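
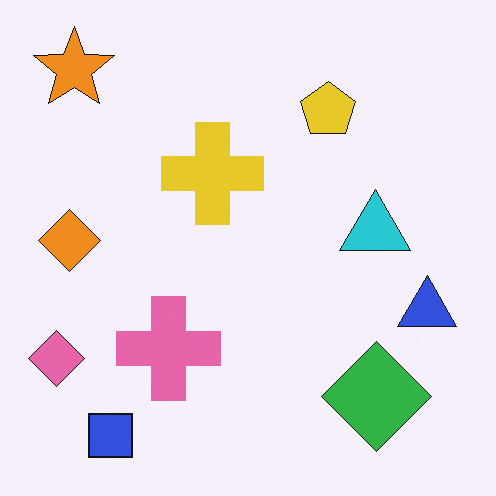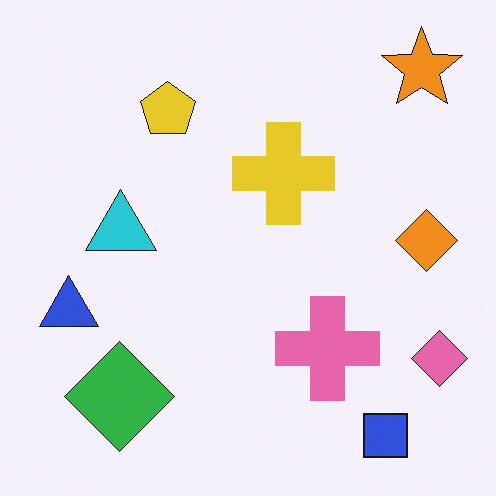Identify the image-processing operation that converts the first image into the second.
The second image is the first flipped horizontally (left ↔ right).

The pink diamond is in the bottom-left of the first image and the bottom-right of the second — shapes on opposite sides of the vertical midline have swapped in a mirror flip.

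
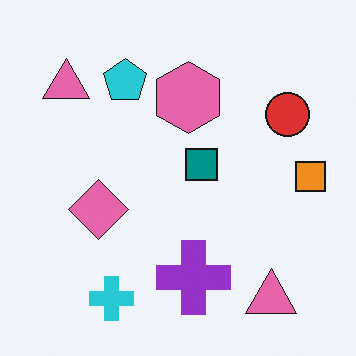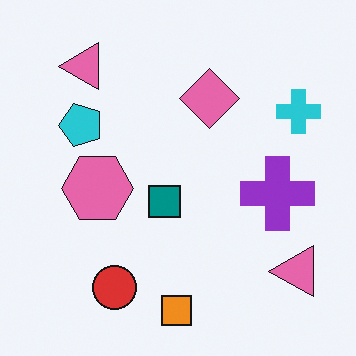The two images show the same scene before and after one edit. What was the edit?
Transposed (reflected across the top-left ↔ bottom-right diagonal).

Shapes have swapped their row and column positions — what was in the top-right is now in the bottom-left — a diagonal reflection.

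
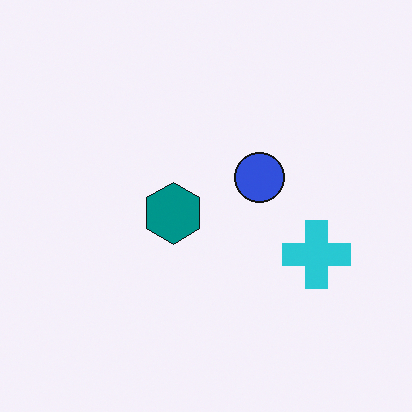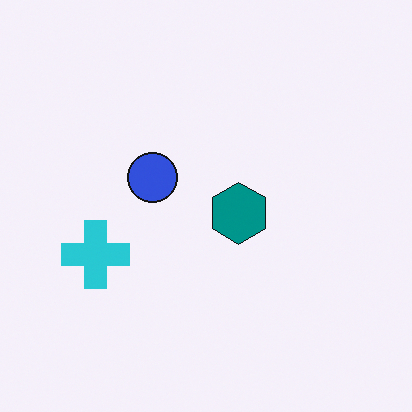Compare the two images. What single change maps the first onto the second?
The second image is the first flipped horizontally (left ↔ right).

The cyan cross is in the right of the first image and the left of the second — shapes on opposite sides of the vertical midline have swapped in a mirror flip.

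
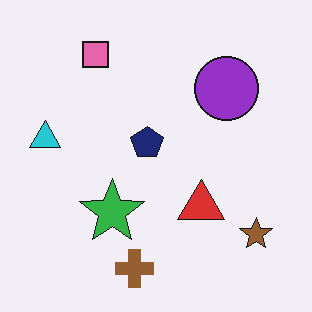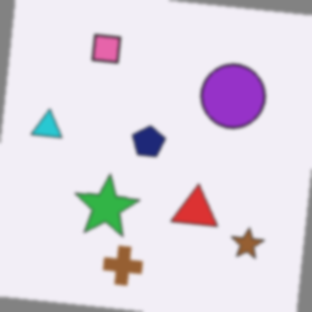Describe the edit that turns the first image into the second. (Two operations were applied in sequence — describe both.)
It was rotated clockwise by a few degrees, then slightly softened.

Every shape is tilted by the same angle and the image corners show triangular fill wedges — a whole-image rotation by a non-right angle. Shape edges and outlines are uniformly softened across the whole image.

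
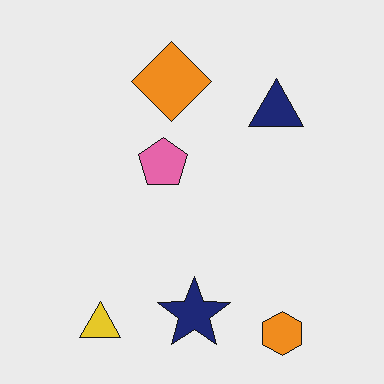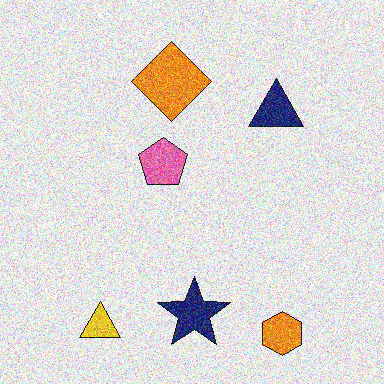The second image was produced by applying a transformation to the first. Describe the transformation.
The image was degraded with strong gaussian noise.

Random speckle covers the whole image, including the flat background.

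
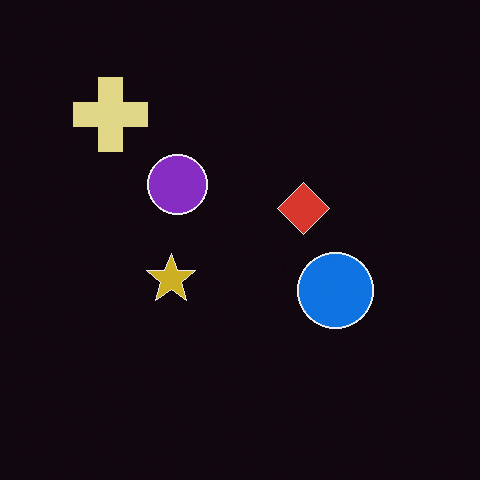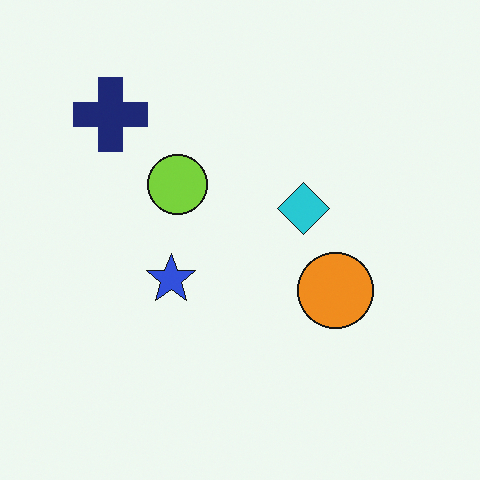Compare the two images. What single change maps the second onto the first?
It was color-inverted (negative).

The light background has become dark and every shape's color is its complement — a photographic negative.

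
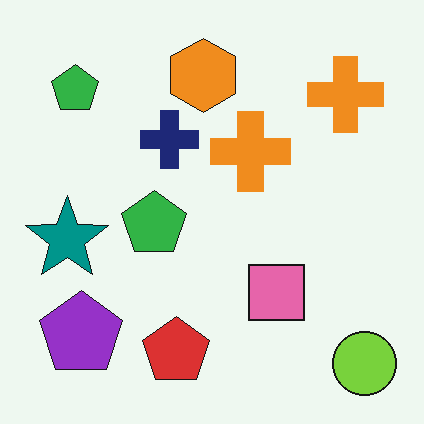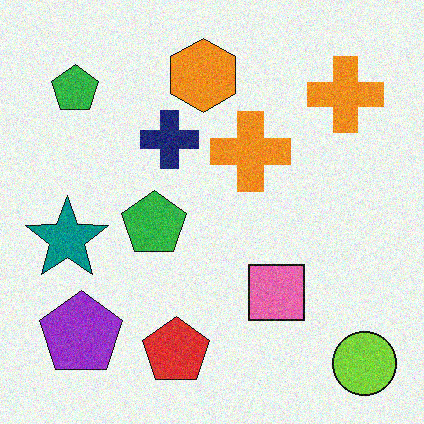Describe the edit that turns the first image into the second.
The second image is the first degraded with moderate additive noise.

Random speckle covers the whole image, including the flat background.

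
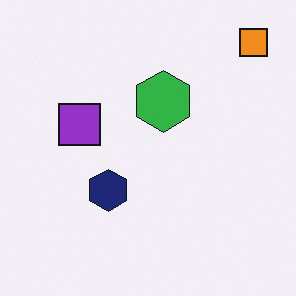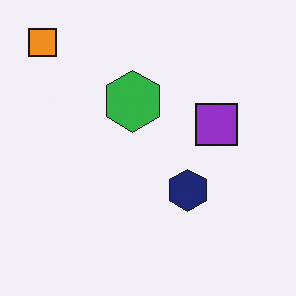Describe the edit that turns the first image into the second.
The second image is the first flipped horizontally (left ↔ right).

The orange square is in the top-right of the first image and the top-left of the second — shapes on opposite sides of the vertical midline have swapped in a mirror flip.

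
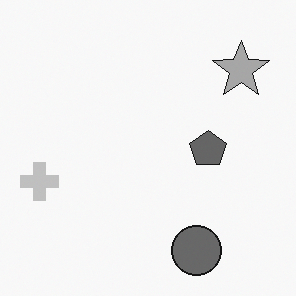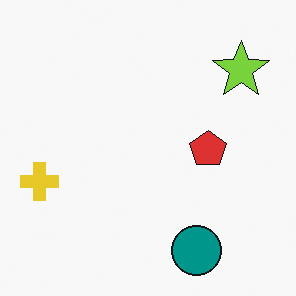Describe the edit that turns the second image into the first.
It was converted to grayscale.

All color is removed — every shape is now a shade of grey.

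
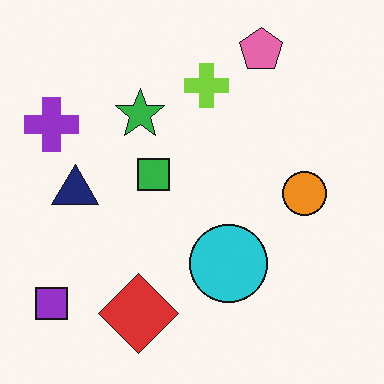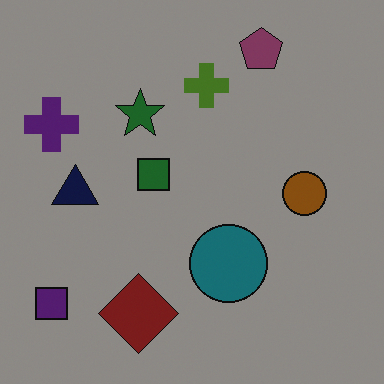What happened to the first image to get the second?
The second image is the first noticeably darkened.

Every pixel — background and shapes alike — is uniformly darkened.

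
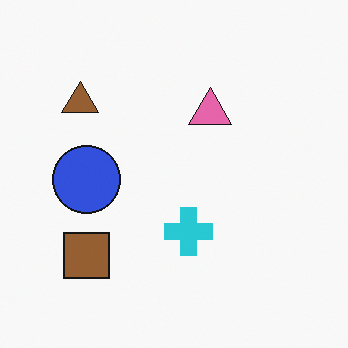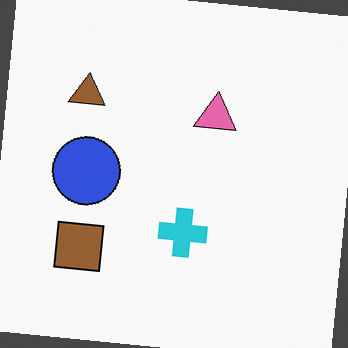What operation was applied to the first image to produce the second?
The transformation is: rotated clockwise by a slight angle.

Every shape is tilted by the same angle and the image corners show triangular fill wedges — a whole-image rotation by a non-right angle.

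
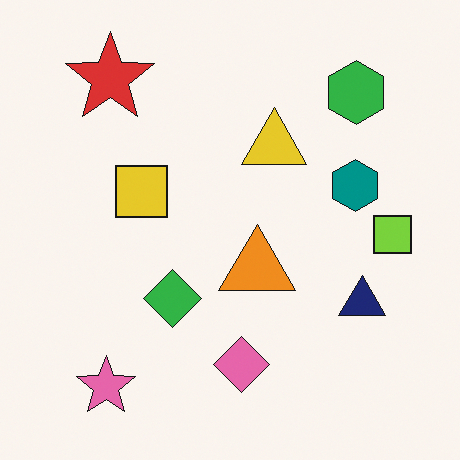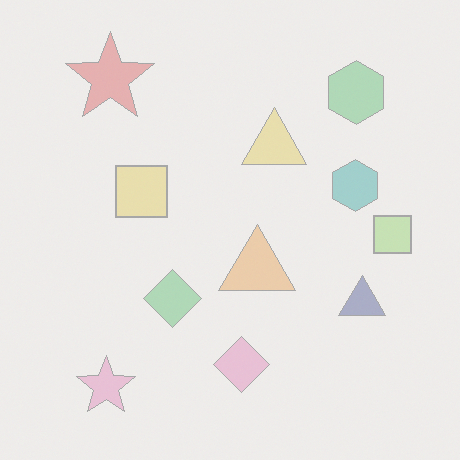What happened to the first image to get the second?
It was washed out (contrast reduced).

Tones are pushed toward mid-grey across the whole image — a global contrast change.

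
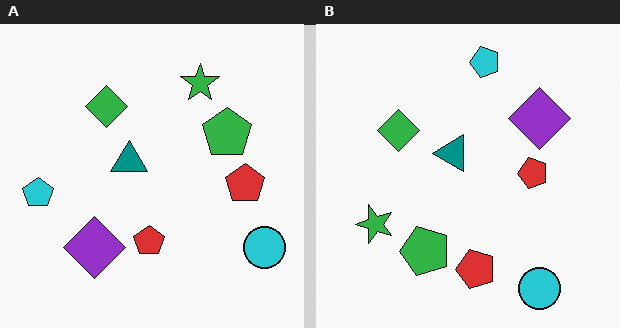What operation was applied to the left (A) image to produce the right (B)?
The transformation is: transposed (reflected across the top-left ↔ bottom-right diagonal).

Shapes have swapped their row and column positions — what was in the top-right is now in the bottom-left — a diagonal reflection.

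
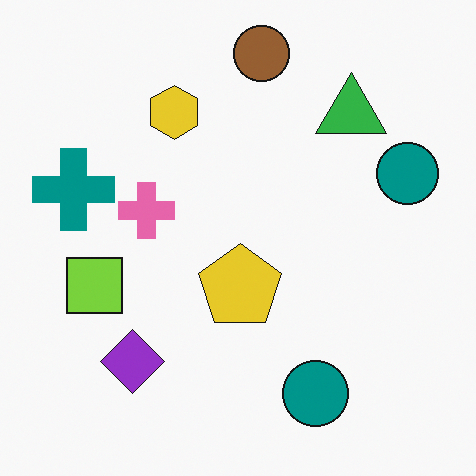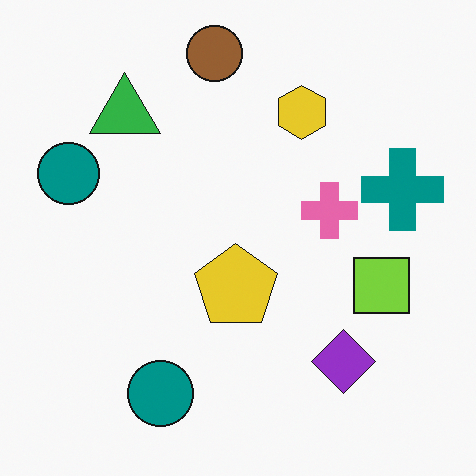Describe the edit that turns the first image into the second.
This is the original image flipped horizontally (left ↔ right).

The teal cross is in the left of the first image and the right of the second — shapes on opposite sides of the vertical midline have swapped in a mirror flip.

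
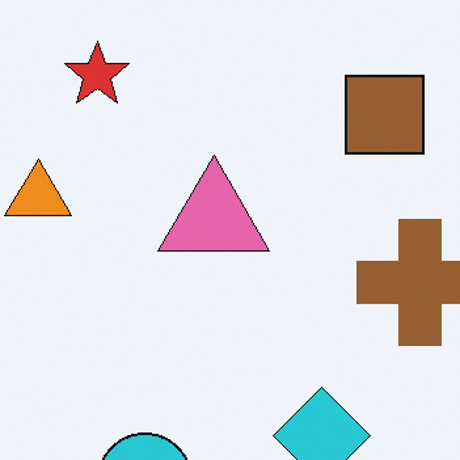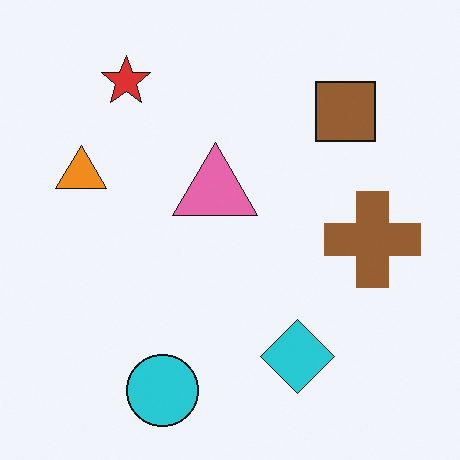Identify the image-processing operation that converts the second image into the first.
This is the original image cropped to a modestly smaller region and rescaled.

The visible shapes are larger and the field of view is narrower; shapes near the original edges may be partly or wholly outside the frame — a crop-and-rescale.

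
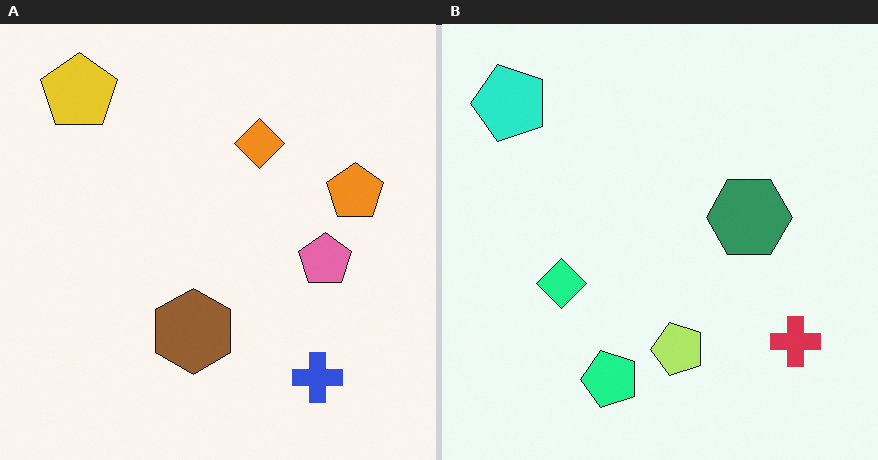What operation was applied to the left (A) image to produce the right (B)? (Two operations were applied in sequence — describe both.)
This is the original image hue-shifted through roughly a third of the color wheel, then transposed (reflected across the top-left ↔ bottom-right diagonal).

Every shape's color has rotated by the same amount around the hue wheel — a uniform hue shift. Shapes have swapped their row and column positions — what was in the top-right is now in the bottom-left — a diagonal reflection.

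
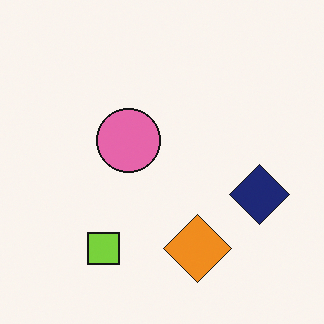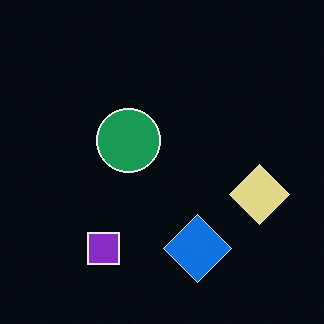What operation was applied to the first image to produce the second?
The second image is the first color-inverted (negative).

The light background has become dark and every shape's color is its complement — a photographic negative.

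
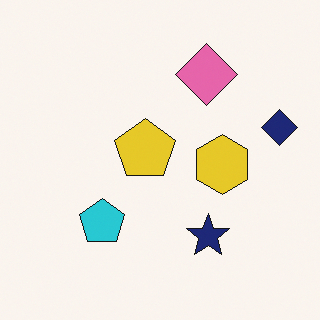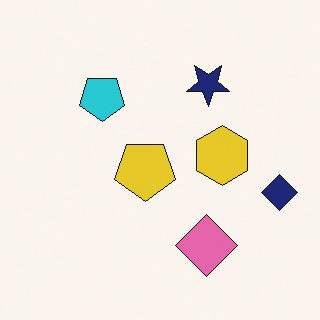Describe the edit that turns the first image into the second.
This is the original image flipped vertically (top ↔ bottom).

The pink diamond is in the top of the first image and the bottom of the second — shapes on opposite sides of the horizontal midline have swapped in a mirror flip.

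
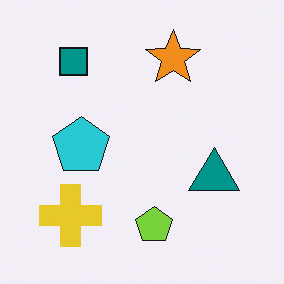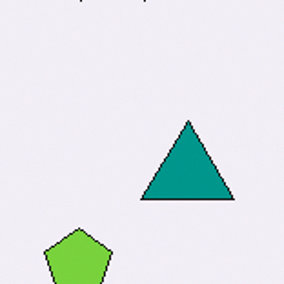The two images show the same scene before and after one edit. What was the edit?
The image was cropped tightly and scaled back up.

The visible shapes are larger and the field of view is narrower; shapes near the original edges may be partly or wholly outside the frame — a crop-and-rescale.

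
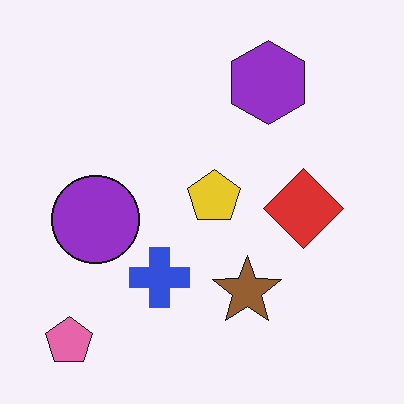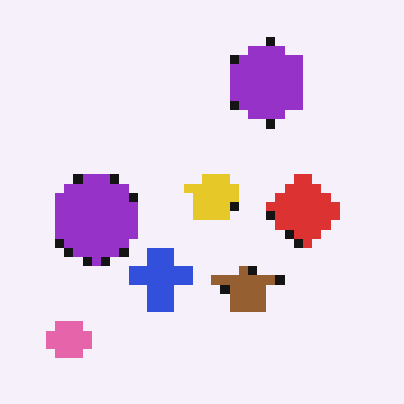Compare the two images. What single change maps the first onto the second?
This is the original image coarsely pixelated.

Shapes are reduced to large square blocks; fine edges and outlines are lost — a downscale-then-upscale (mosaic) effect.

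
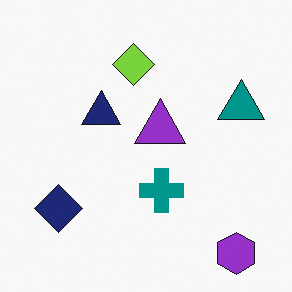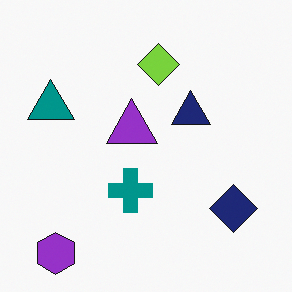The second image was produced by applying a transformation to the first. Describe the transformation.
Flipped horizontally (left ↔ right).

The teal triangle is in the right of the first image and the left of the second — shapes on opposite sides of the vertical midline have swapped in a mirror flip.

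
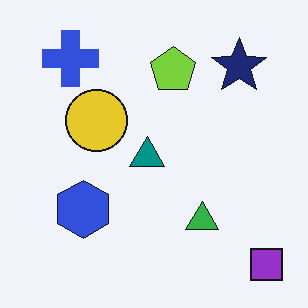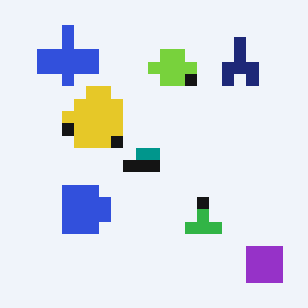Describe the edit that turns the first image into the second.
Coarsely pixelated.

Shapes are reduced to large square blocks; fine edges and outlines are lost — a downscale-then-upscale (mosaic) effect.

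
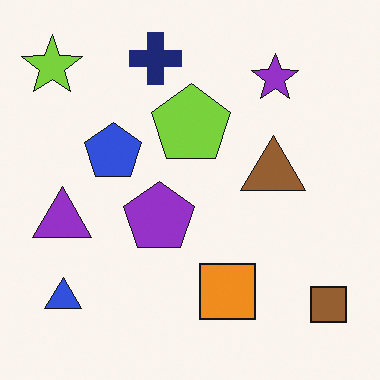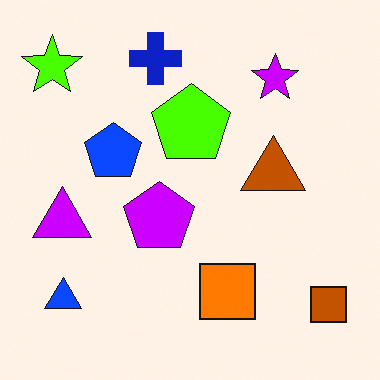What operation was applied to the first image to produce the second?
The transformation is: made much more vivid (saturation change).

All colors are more vivid — a global saturation change.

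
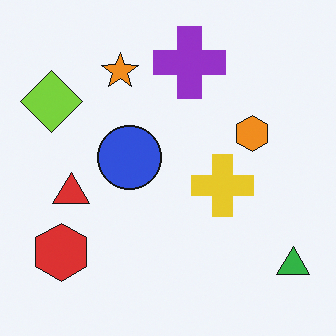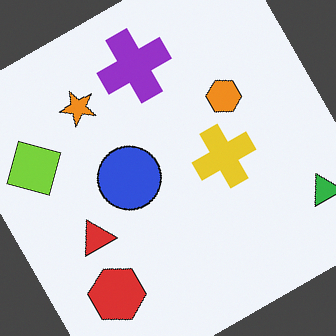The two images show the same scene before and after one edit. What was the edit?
This is the original image rotated counter-clockwise by a clearly visible amount.

Every shape is tilted by the same angle and the image corners show triangular fill wedges — a whole-image rotation by a non-right angle.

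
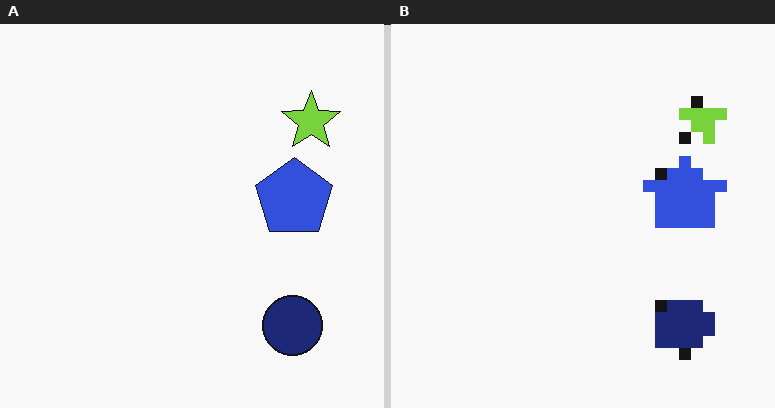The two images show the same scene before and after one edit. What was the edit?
It was heavily pixelated into large blocks.

Shapes are reduced to large square blocks; fine edges and outlines are lost — a downscale-then-upscale (mosaic) effect.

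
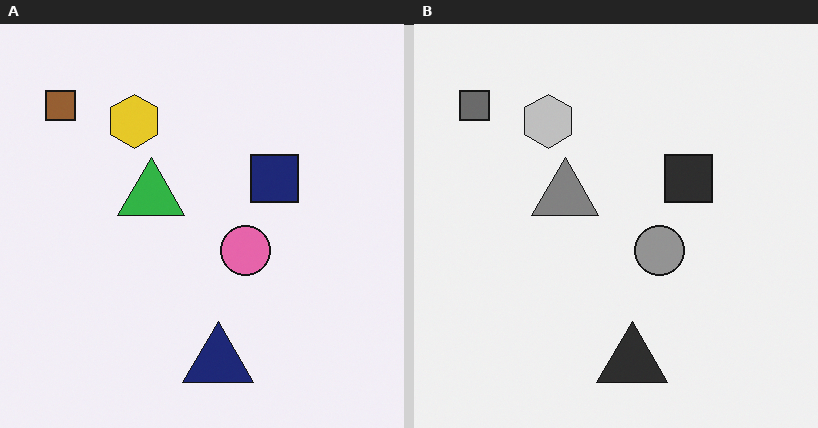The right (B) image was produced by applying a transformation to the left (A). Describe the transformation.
This is the original image converted to grayscale.

All color is removed — every shape is now a shade of grey.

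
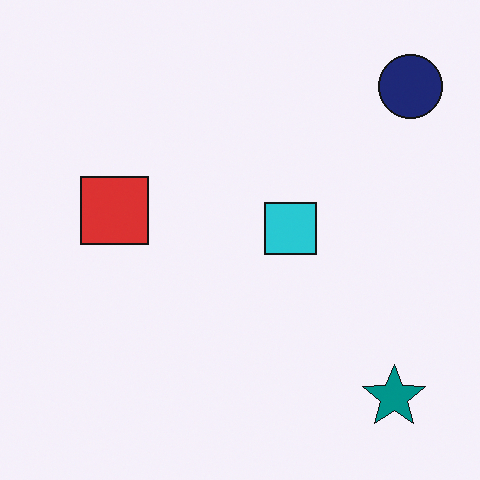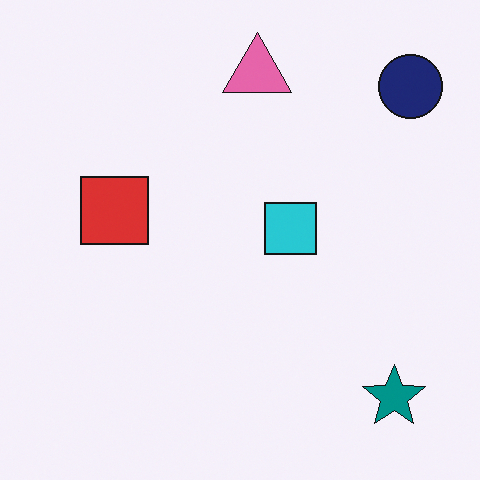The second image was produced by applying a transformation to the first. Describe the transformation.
It was overlaid with an additional pink triangle.

A pink triangle appears in the second image that is absent from the first.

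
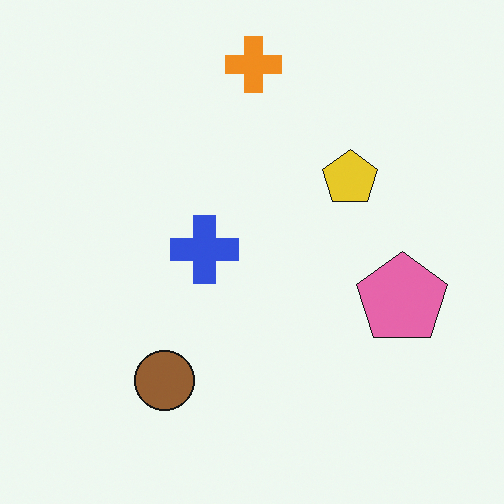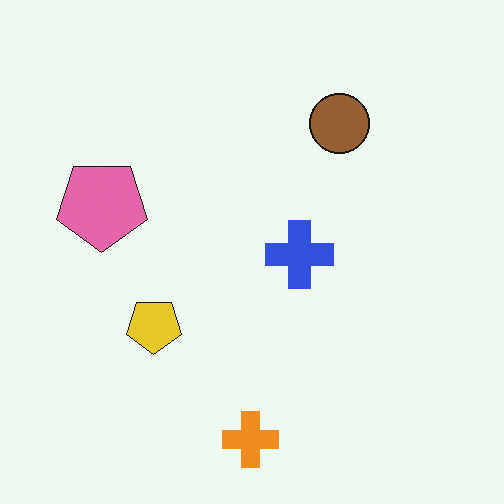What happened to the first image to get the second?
Rotated 180°.

The orange cross sits in the top of the first image and the bottom of the second — consistent with a whole-image 180° rotation.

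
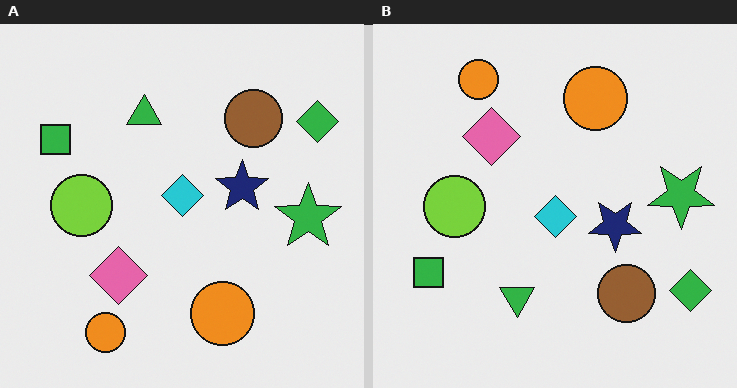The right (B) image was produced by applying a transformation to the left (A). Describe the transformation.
This is the original image flipped vertically (top ↔ bottom).

The green triangle is in the top of the left (A) image and the bottom of the right (B) — shapes on opposite sides of the horizontal midline have swapped in a mirror flip.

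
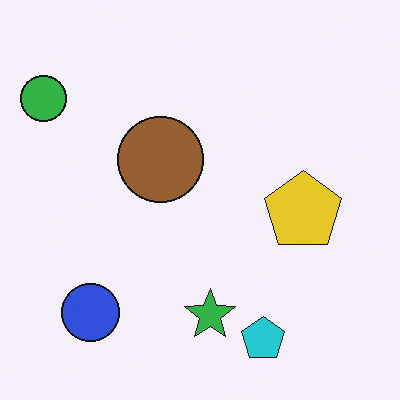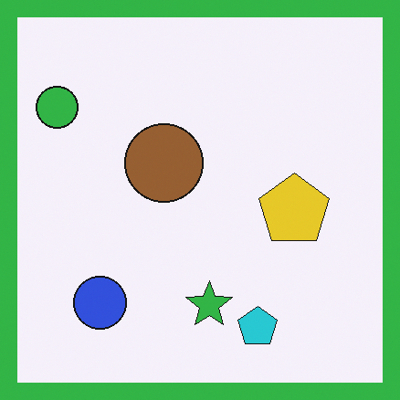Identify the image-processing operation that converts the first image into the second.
Framed with a green border.

A solid green frame runs around the edge of the second image, with the content slightly shrunk inside it.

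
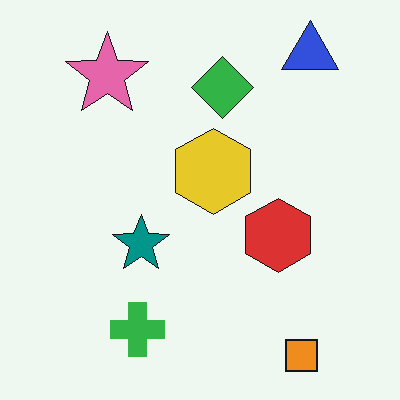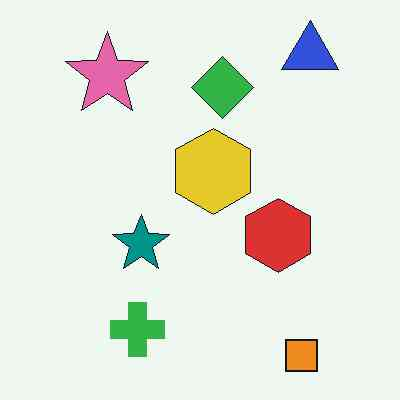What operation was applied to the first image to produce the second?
Given moderate JPEG compression.

Blocky 8×8 compression artifacts appear around shape edges and the flat background shows ringing — characteristic JPEG degradation.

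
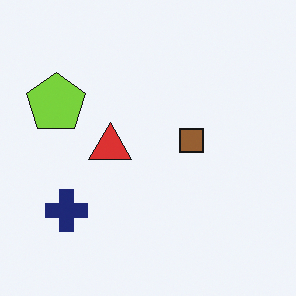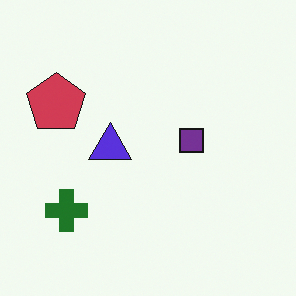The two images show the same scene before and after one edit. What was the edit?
This is the original image hue-shifted through roughly half the color wheel.

Every shape's color has rotated by the same amount around the hue wheel — a uniform hue shift.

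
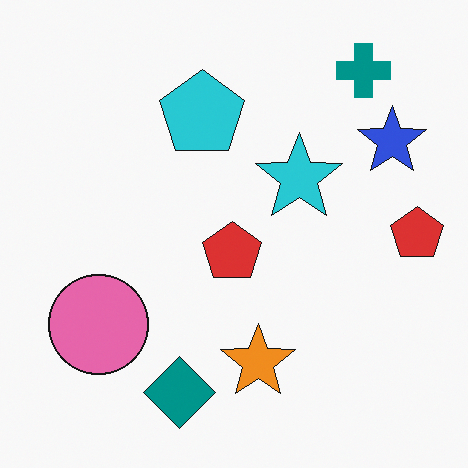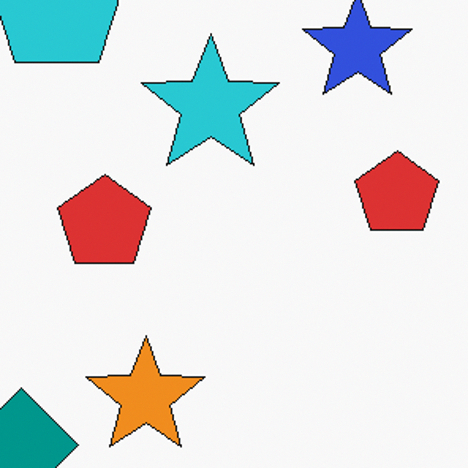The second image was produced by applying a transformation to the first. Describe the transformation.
The image was cropped slightly and scaled back up.

The visible shapes are larger and the field of view is narrower; shapes near the original edges may be partly or wholly outside the frame — a crop-and-rescale.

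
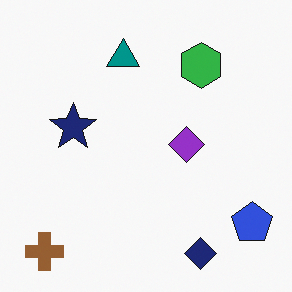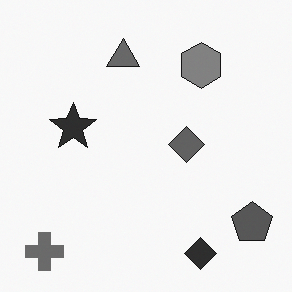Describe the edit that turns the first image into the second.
Converted to grayscale.

All color is removed — every shape is now a shade of grey.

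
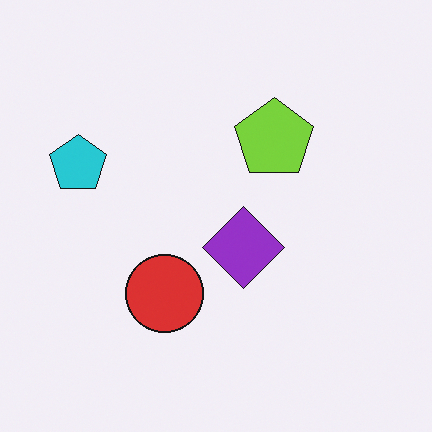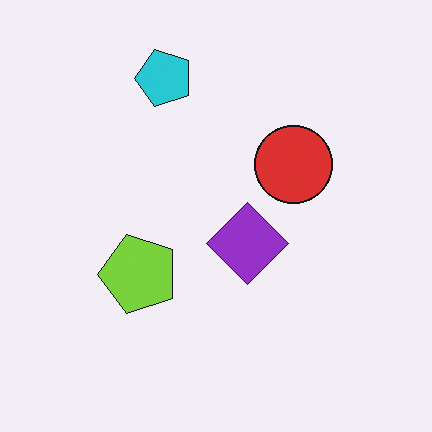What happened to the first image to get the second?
Transposed (reflected across the top-left ↔ bottom-right diagonal).

Shapes have swapped their row and column positions — what was in the top-right is now in the bottom-left — a diagonal reflection.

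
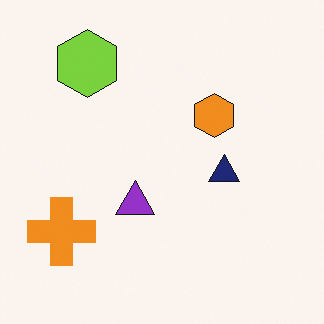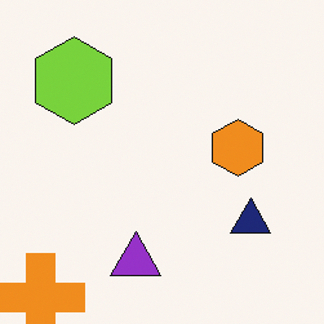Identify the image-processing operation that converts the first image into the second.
The transformation is: cropped to a modestly smaller region and rescaled.

The visible shapes are larger and the field of view is narrower; shapes near the original edges may be partly or wholly outside the frame — a crop-and-rescale.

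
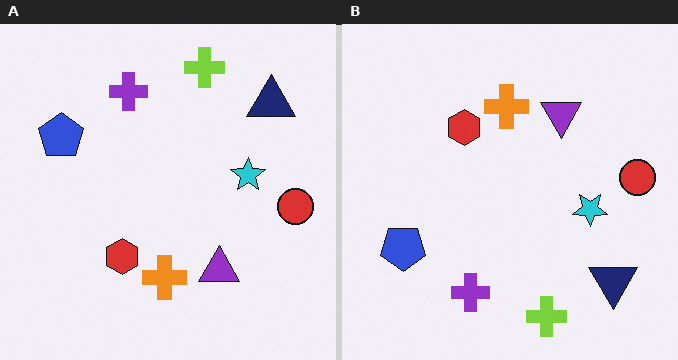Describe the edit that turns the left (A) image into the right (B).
This is the original image flipped vertically (top ↔ bottom).

The lime cross is in the top of the left (A) image and the bottom of the right (B) — shapes on opposite sides of the horizontal midline have swapped in a mirror flip.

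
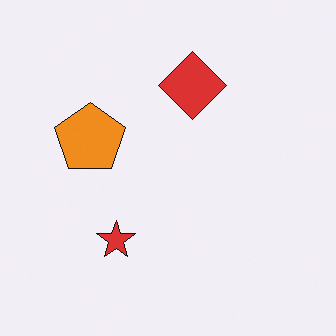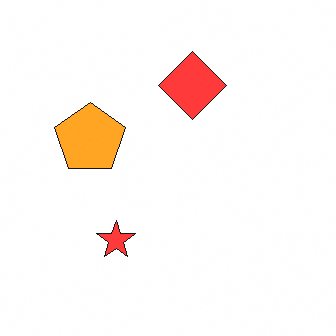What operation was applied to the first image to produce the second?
This is the original image slightly brightened.

Every pixel — background and shapes alike — is uniformly brightened.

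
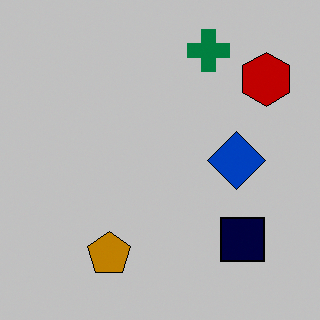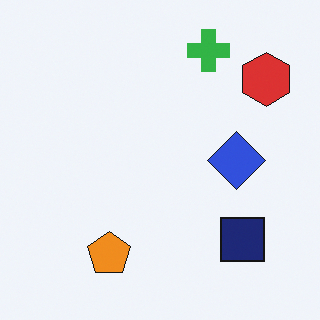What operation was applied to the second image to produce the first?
The image was aggressively posterized.

Each flat color has snapped to a coarser quantized level — most visibly, the near-white background has dropped to a flat grey.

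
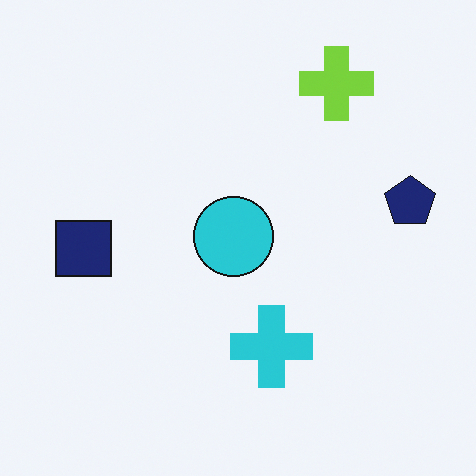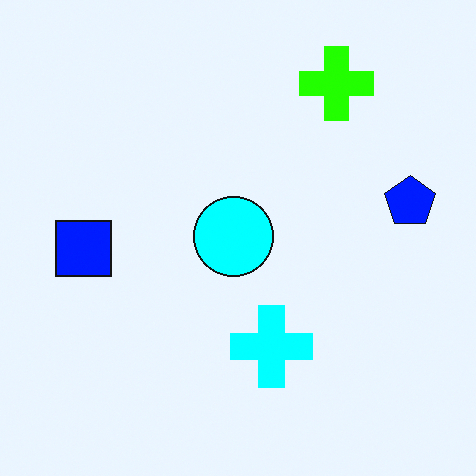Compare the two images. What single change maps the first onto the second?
The image was made much more vivid (saturation change).

All colors are more vivid — a global saturation change.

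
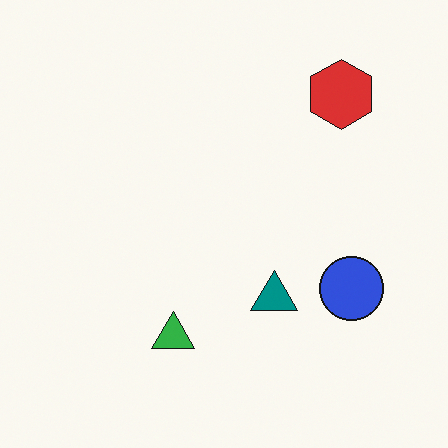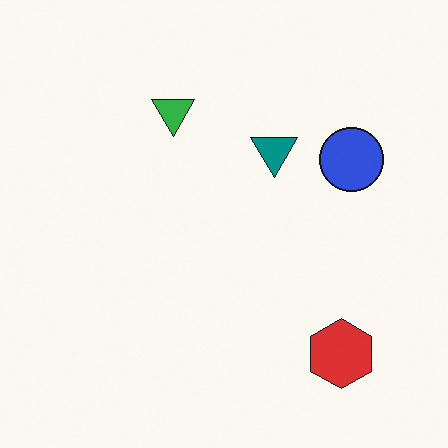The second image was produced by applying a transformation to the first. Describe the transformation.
The transformation is: flipped vertically (top ↔ bottom).

The red hexagon is in the top-right of the first image and the bottom-right of the second — shapes on opposite sides of the horizontal midline have swapped in a mirror flip.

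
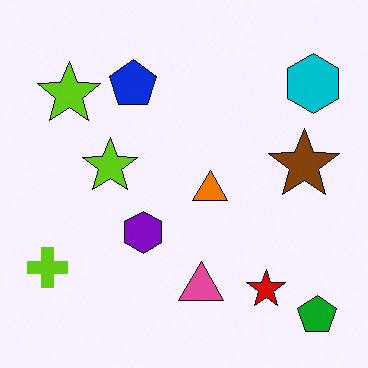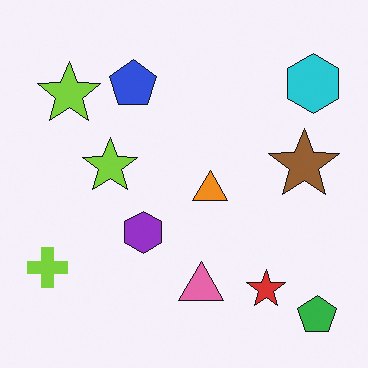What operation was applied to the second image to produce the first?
Given slightly increased contrast.

Tones are pushed away from mid-grey across the whole image — a global contrast change.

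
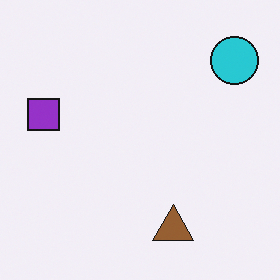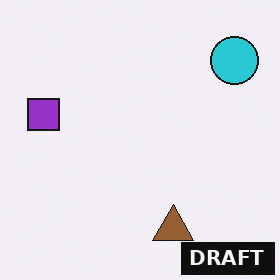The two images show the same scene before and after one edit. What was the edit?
This is the original image watermarked with the text "DRAFT" in the lower-right corner.

A dark label reading "DRAFT" appears in the lower-right corner.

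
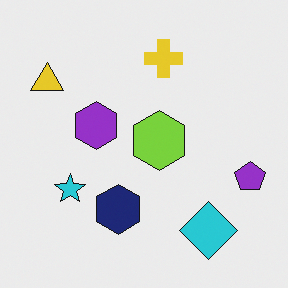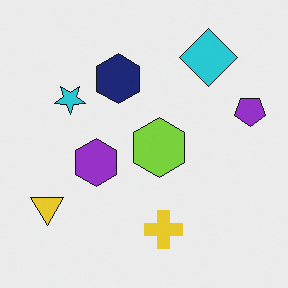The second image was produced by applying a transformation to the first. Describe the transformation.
This is the original image flipped vertically (top ↔ bottom).

The yellow cross is in the top of the first image and the bottom of the second — shapes on opposite sides of the horizontal midline have swapped in a mirror flip.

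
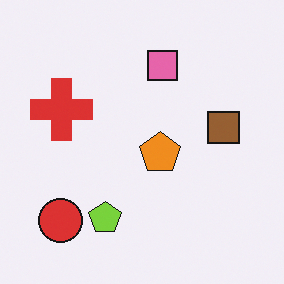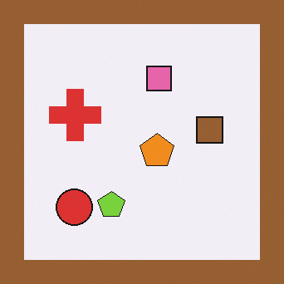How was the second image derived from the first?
This is the original image framed with a brown border.

A solid brown frame runs around the edge of the second image, with the content slightly shrunk inside it.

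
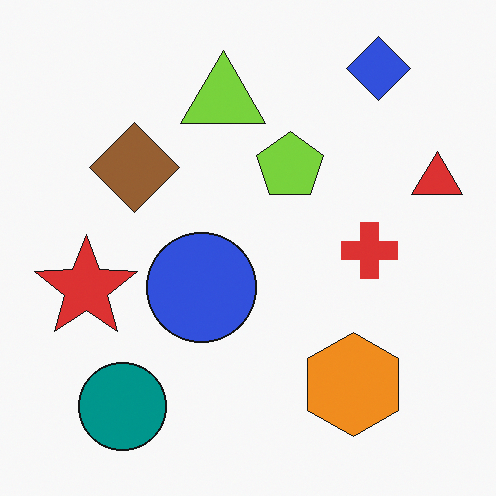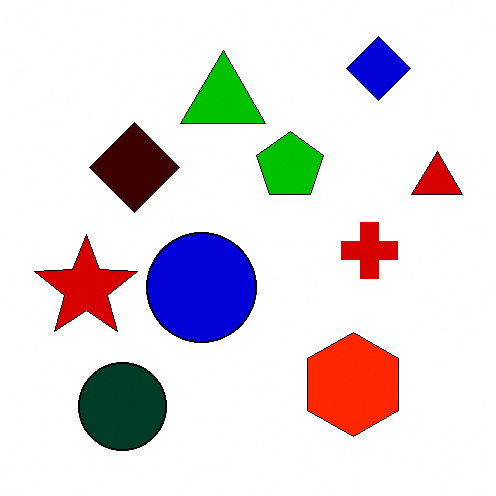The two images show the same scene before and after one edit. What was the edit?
It was boosted in contrast.

Tones are pushed away from mid-grey across the whole image — a global contrast change.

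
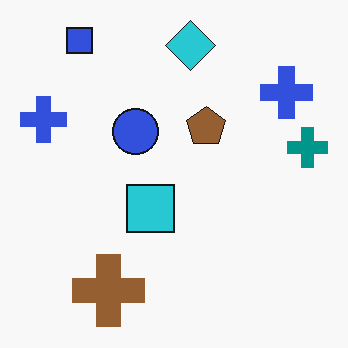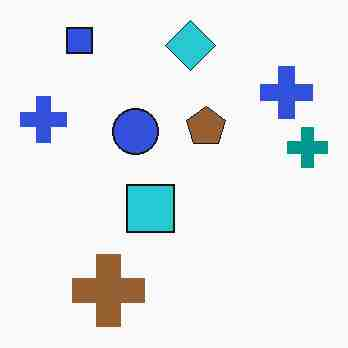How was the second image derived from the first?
Degraded with heavy JPEG compression.

Blocky 8×8 compression artifacts appear around shape edges and the flat background shows ringing — characteristic JPEG degradation.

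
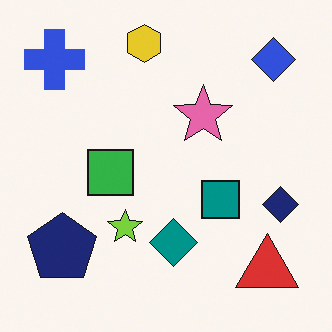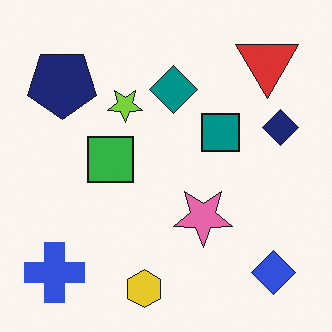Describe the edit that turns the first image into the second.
It was flipped vertically (top ↔ bottom).

The yellow hexagon is in the top of the first image and the bottom of the second — shapes on opposite sides of the horizontal midline have swapped in a mirror flip.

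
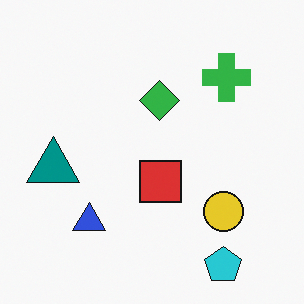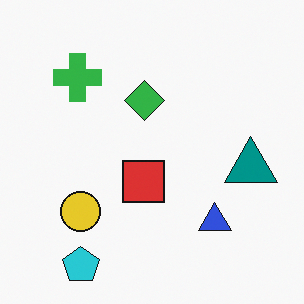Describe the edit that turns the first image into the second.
The image was flipped horizontally (left ↔ right).

The teal triangle is in the left of the first image and the right of the second — shapes on opposite sides of the vertical midline have swapped in a mirror flip.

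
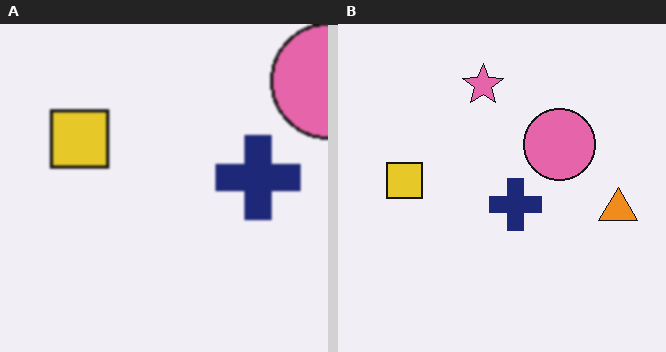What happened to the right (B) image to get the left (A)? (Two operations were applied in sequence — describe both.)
The transformation is: cropped to a modestly smaller region and rescaled, then given a subtle gaussian blur.

The visible shapes are larger and the field of view is narrower; shapes near the original edges may be partly or wholly outside the frame — a crop-and-rescale. Shape edges and outlines are uniformly softened across the whole image.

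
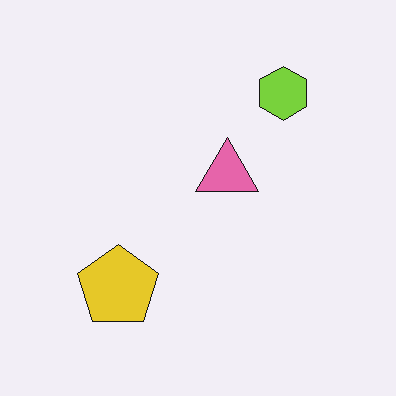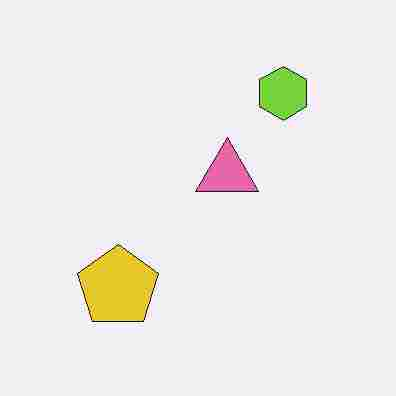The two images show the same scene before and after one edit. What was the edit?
Heavily JPEG-compressed with obvious blocking artifacts.

Blocky 8×8 compression artifacts appear around shape edges and the flat background shows ringing — characteristic JPEG degradation.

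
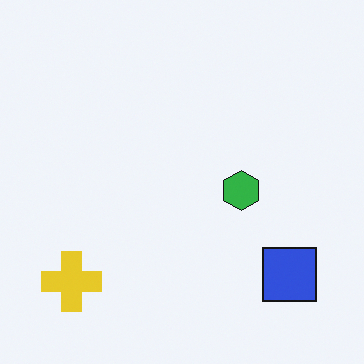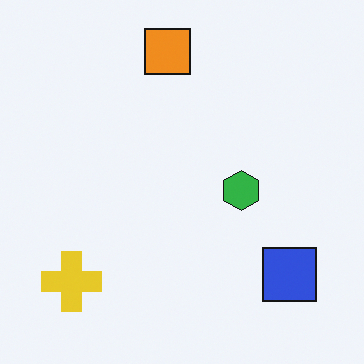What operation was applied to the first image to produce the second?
Overlaid with an additional orange square.

An orange square appears in the second image that is absent from the first.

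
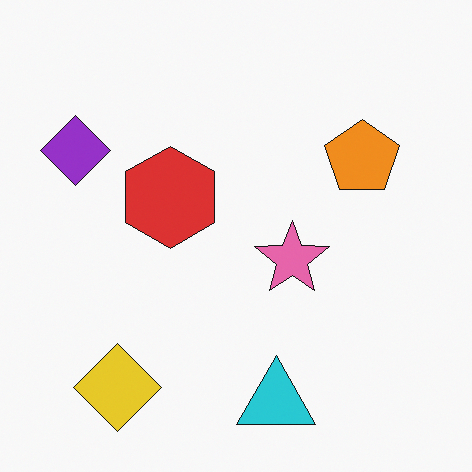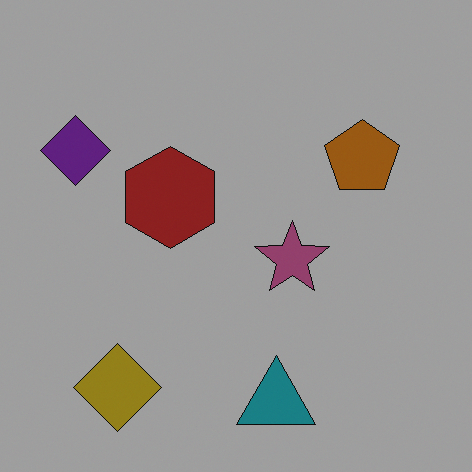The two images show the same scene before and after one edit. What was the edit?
Darkened a lot.

Every pixel — background and shapes alike — is uniformly darkened.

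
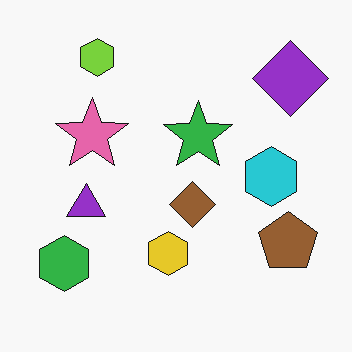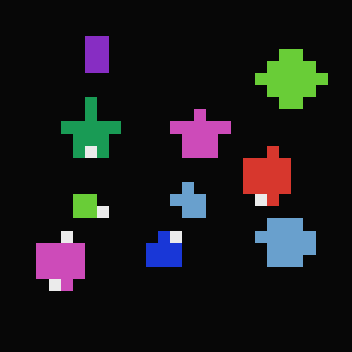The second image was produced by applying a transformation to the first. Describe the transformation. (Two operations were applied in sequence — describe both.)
Heavily pixelated into large blocks, then color-inverted (negative).

Shapes are reduced to large square blocks; fine edges and outlines are lost — a downscale-then-upscale (mosaic) effect. The light background has become dark and every shape's color is its complement — a photographic negative.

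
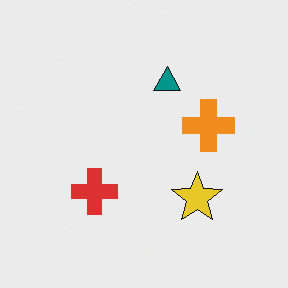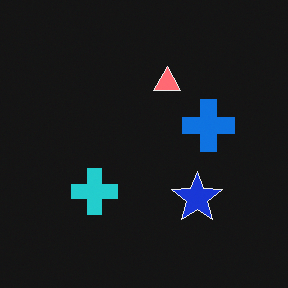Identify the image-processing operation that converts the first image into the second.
It was color-inverted (negative).

The light background has become dark and every shape's color is its complement — a photographic negative.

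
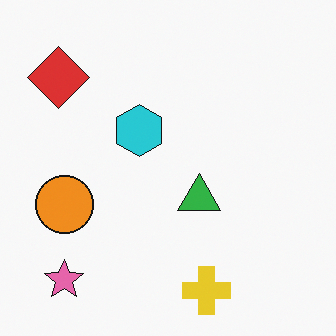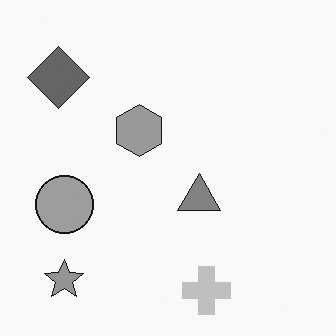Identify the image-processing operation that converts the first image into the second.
The transformation is: converted to grayscale.

All color is removed — every shape is now a shade of grey.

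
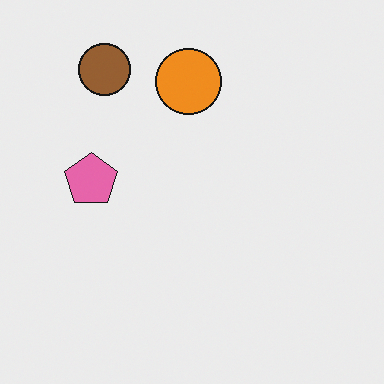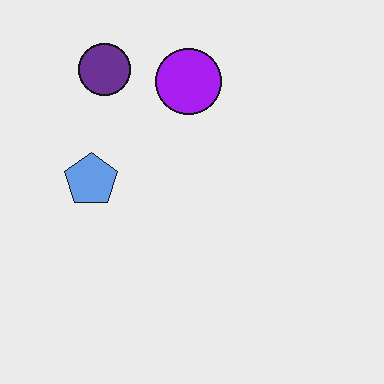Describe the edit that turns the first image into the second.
Hue-shifted through roughly half the color wheel.

Every shape's color has rotated by the same amount around the hue wheel — a uniform hue shift.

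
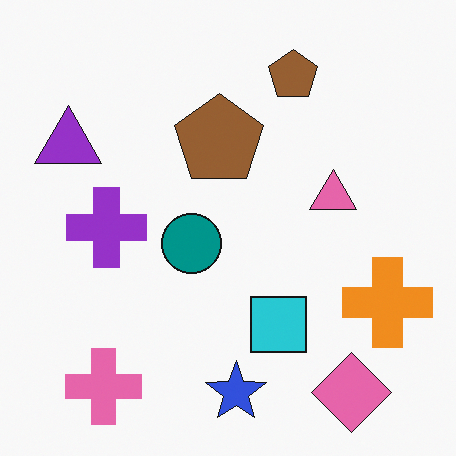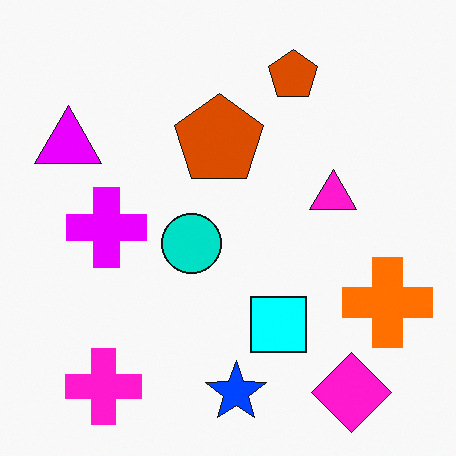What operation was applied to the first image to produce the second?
It was heavily oversaturated.

All colors are more vivid — a global saturation change.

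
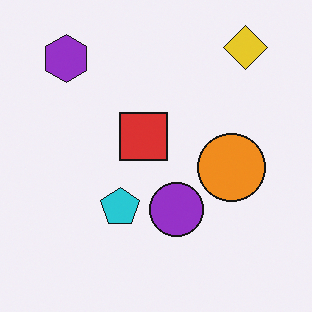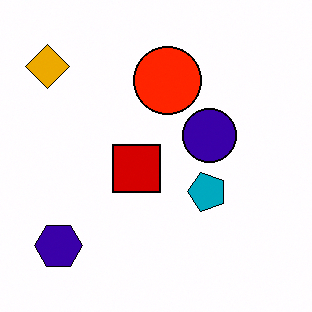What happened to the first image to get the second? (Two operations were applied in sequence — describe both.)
The second image is the first rotated 90° counter-clockwise, then boosted in contrast.

The yellow diamond sits in the top-right of the first image and the top-left of the second — consistent with a whole-image 90° counter-clockwise rotation. Tones are pushed away from mid-grey across the whole image — a global contrast change.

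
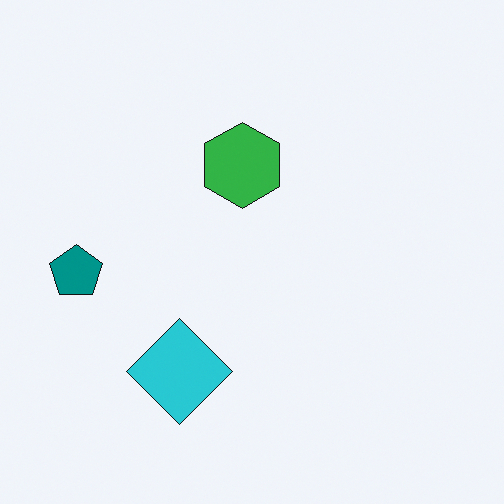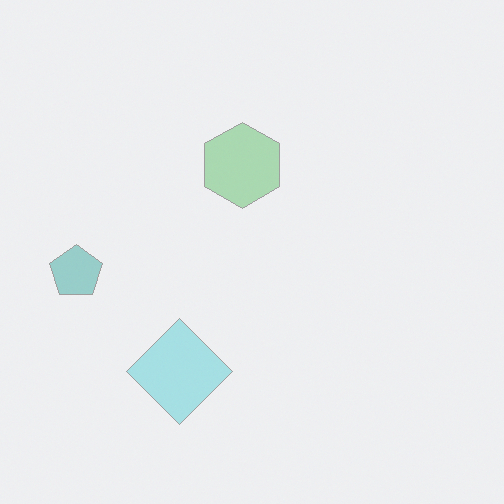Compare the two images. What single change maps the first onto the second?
It was washed out (contrast reduced).

Tones are pushed toward mid-grey across the whole image — a global contrast change.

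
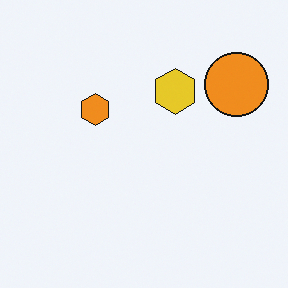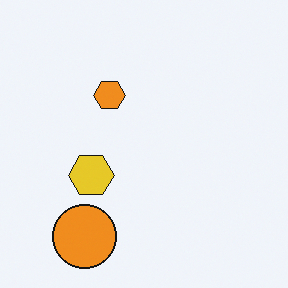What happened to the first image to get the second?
The image was transposed (reflected across the top-left ↔ bottom-right diagonal).

Shapes have swapped their row and column positions — what was in the top-right is now in the bottom-left — a diagonal reflection.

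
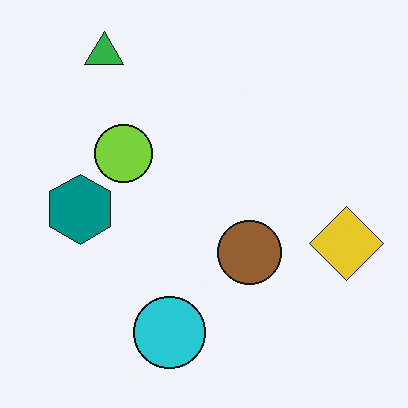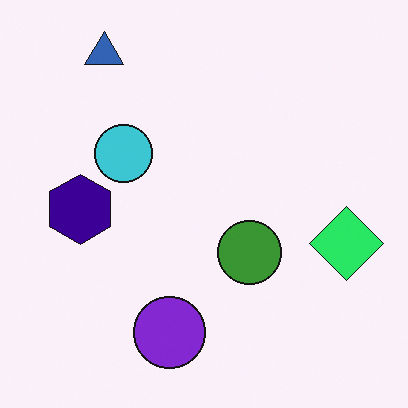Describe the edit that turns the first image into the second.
Hue-shifted noticeably.

Every shape's color has rotated by the same amount around the hue wheel — a uniform hue shift.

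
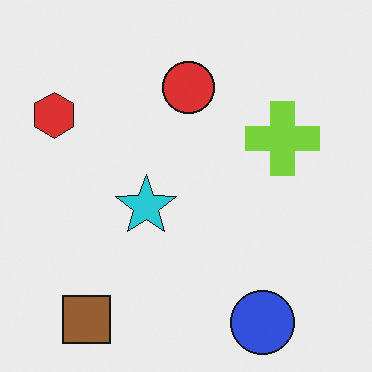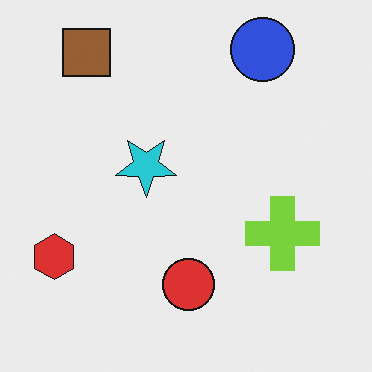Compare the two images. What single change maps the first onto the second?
The transformation is: flipped vertically (top ↔ bottom).

The blue circle is in the bottom-right of the first image and the top-right of the second — shapes on opposite sides of the horizontal midline have swapped in a mirror flip.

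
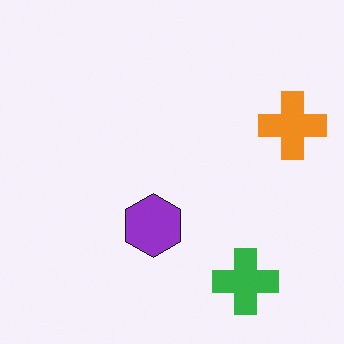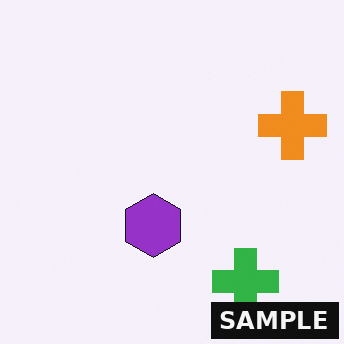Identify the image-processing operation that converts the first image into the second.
It was watermarked with the text "SAMPLE" in the lower-right corner.

A dark label reading "SAMPLE" appears in the lower-right corner.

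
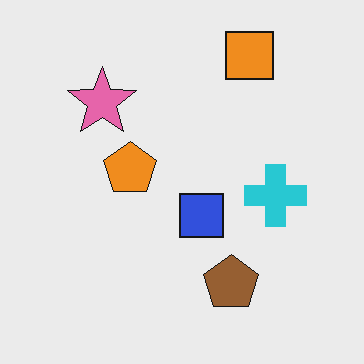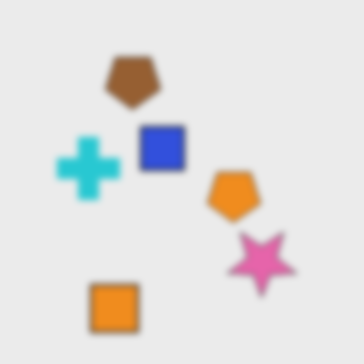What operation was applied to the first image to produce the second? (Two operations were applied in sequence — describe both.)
This is the original image moderately blurred, then rotated 180°.

Shape edges and outlines are uniformly softened across the whole image. The orange square sits in the top-right of the first image and the bottom-left of the second — consistent with a whole-image 180° rotation.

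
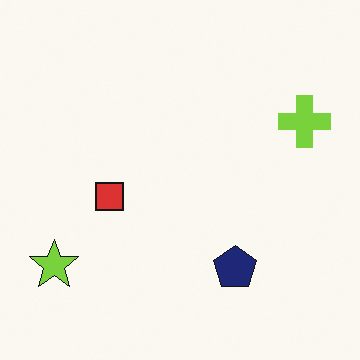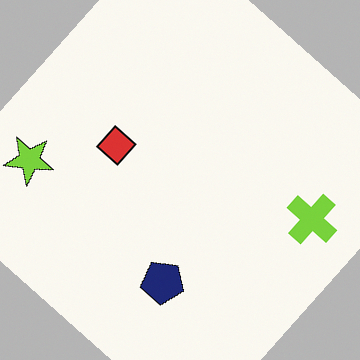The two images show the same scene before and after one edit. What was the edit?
It was rotated clockwise by a large amount — several tens of degrees.

Every shape is tilted by the same angle and the image corners show triangular fill wedges — a whole-image rotation by a non-right angle.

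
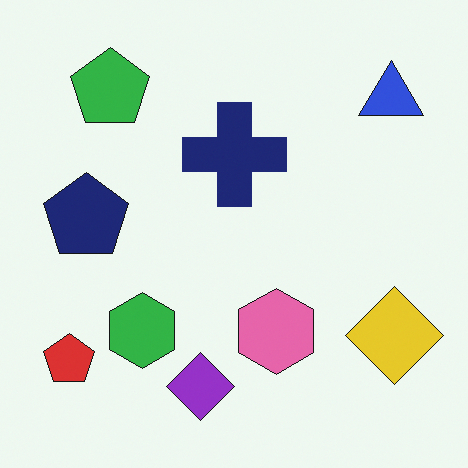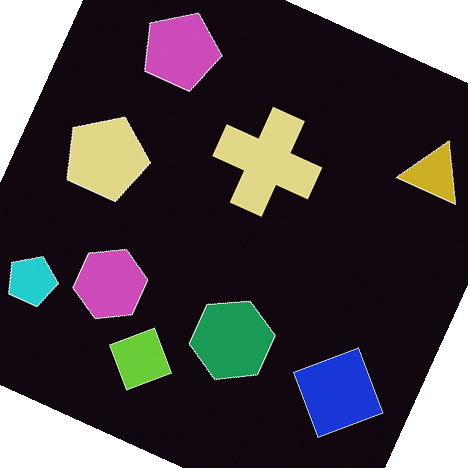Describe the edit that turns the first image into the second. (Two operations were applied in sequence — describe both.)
The second image is the first rotated clockwise by a moderate amount, then color-inverted (negative).

Every shape is tilted by the same angle and the image corners show triangular fill wedges — a whole-image rotation by a non-right angle. The light background has become dark and every shape's color is its complement — a photographic negative.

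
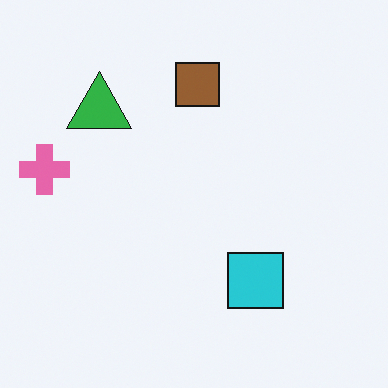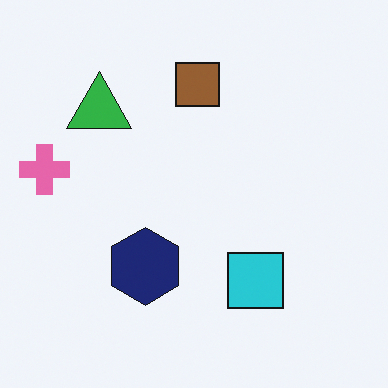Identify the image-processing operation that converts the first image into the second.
It was overlaid with an additional navy hexagon.

A navy hexagon appears in the second image that is absent from the first.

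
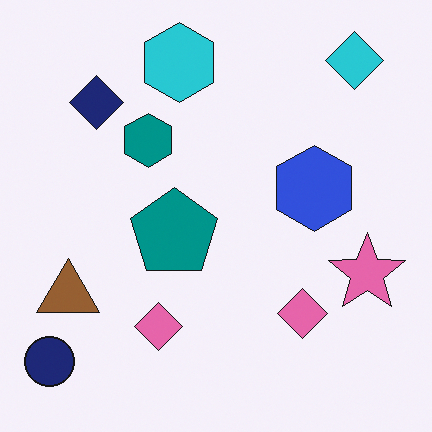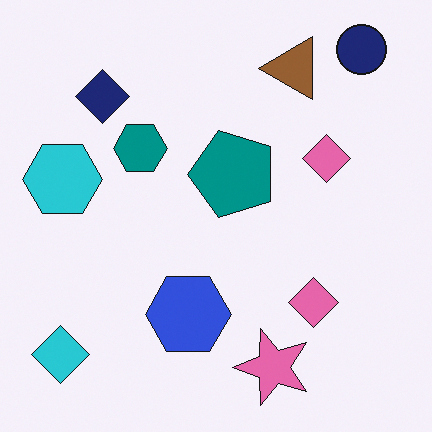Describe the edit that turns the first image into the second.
The image was transposed (reflected across the top-left ↔ bottom-right diagonal).

Shapes have swapped their row and column positions — what was in the top-right is now in the bottom-left — a diagonal reflection.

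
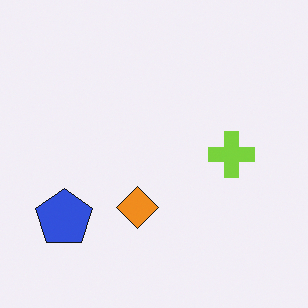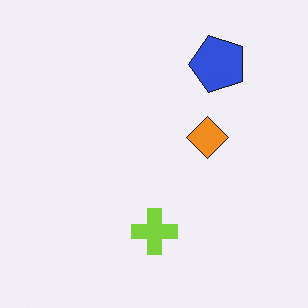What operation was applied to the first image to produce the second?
This is the original image transposed (reflected across the top-left ↔ bottom-right diagonal).

Shapes have swapped their row and column positions — what was in the top-right is now in the bottom-left — a diagonal reflection.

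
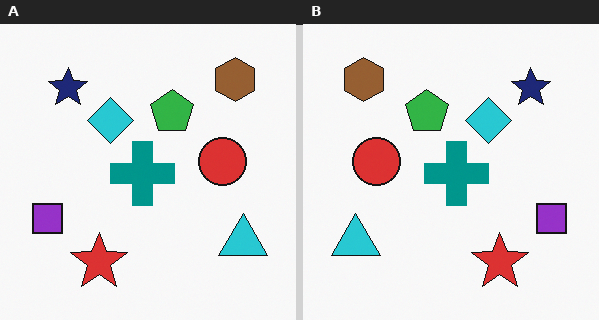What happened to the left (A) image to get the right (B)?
The transformation is: flipped horizontally (left ↔ right).

The purple square is in the left of the left (A) image and the right of the right (B) — shapes on opposite sides of the vertical midline have swapped in a mirror flip.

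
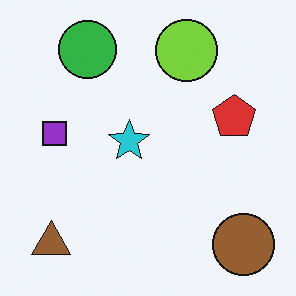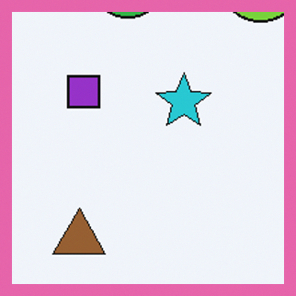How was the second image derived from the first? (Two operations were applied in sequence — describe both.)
The second image is the first cropped slightly and scaled back up, then framed with a pink border.

The visible shapes are larger and the field of view is narrower; shapes near the original edges may be partly or wholly outside the frame — a crop-and-rescale. A solid pink frame runs around the edge of the second image, with the content slightly shrunk inside it.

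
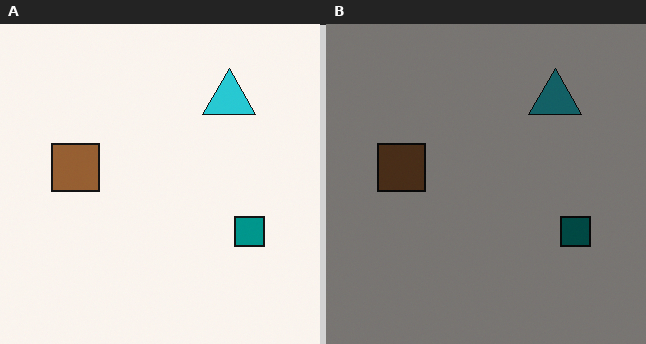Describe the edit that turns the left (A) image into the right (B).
The image was noticeably darkened.

Every pixel — background and shapes alike — is uniformly darkened.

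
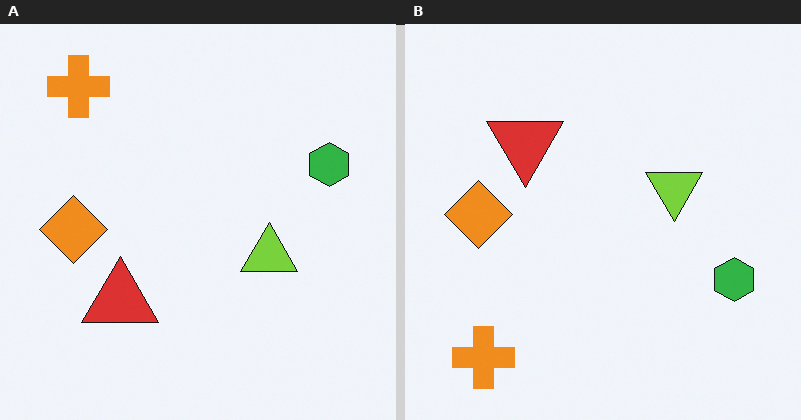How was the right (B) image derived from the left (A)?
The image was flipped vertically (top ↔ bottom).

The orange cross is in the top-left of the left (A) image and the bottom-left of the right (B) — shapes on opposite sides of the horizontal midline have swapped in a mirror flip.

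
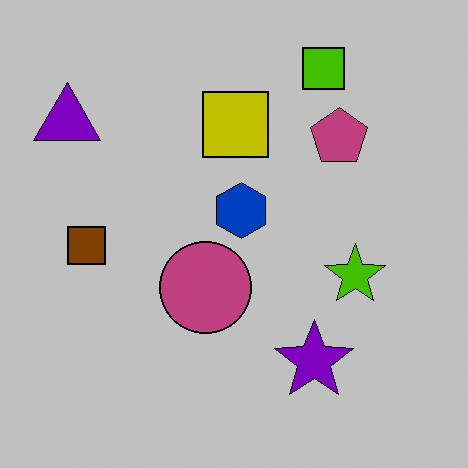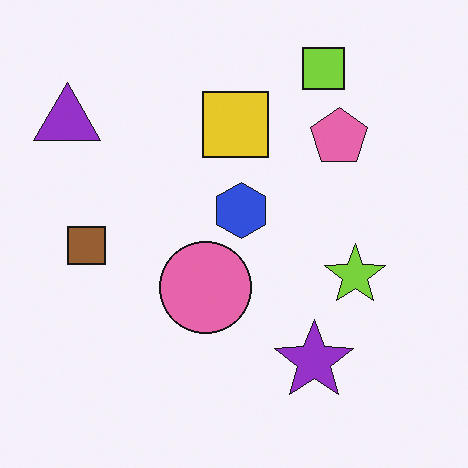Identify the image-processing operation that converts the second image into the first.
This is the original image aggressively posterized.

Each flat color has snapped to a coarser quantized level — most visibly, the near-white background has dropped to a flat grey.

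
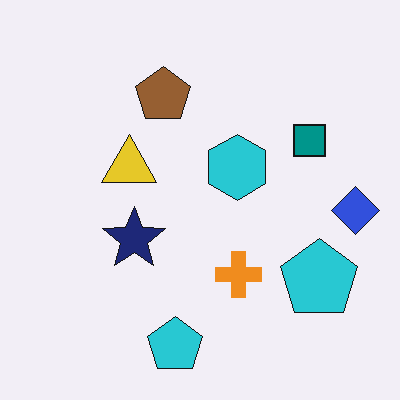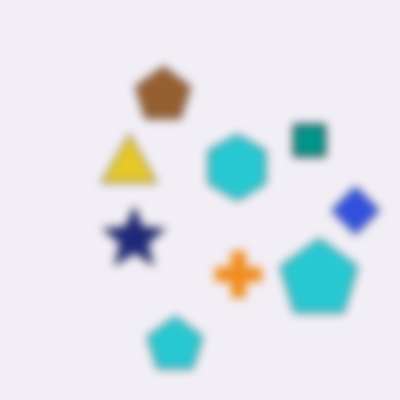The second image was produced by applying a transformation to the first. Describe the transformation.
The transformation is: moderately blurred.

Shape edges and outlines are uniformly softened across the whole image.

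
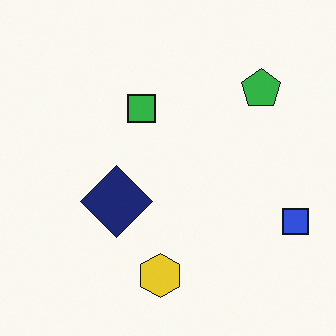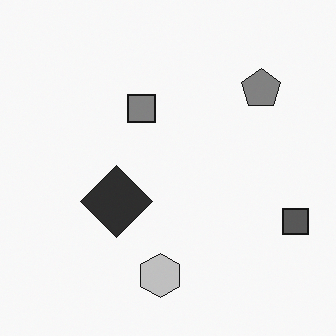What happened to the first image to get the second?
The second image is the first converted to grayscale.

All color is removed — every shape is now a shade of grey.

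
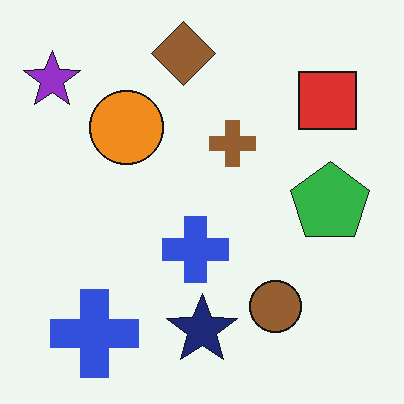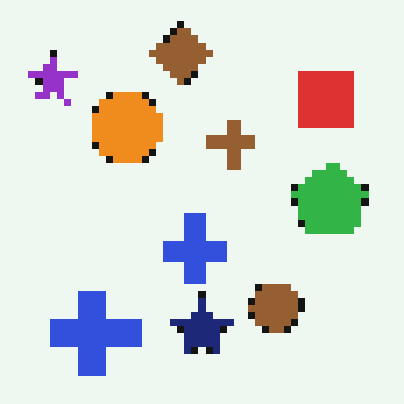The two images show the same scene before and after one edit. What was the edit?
This is the original image moderately pixelated.

Shapes are reduced to large square blocks; fine edges and outlines are lost — a downscale-then-upscale (mosaic) effect.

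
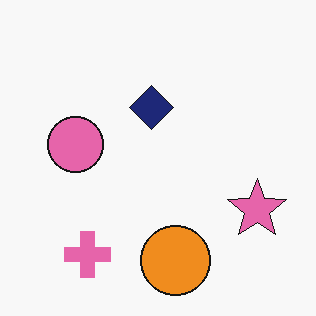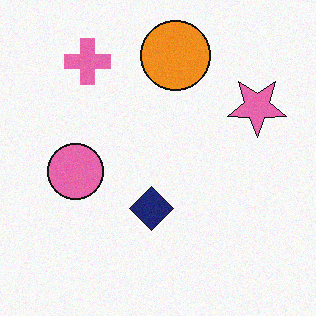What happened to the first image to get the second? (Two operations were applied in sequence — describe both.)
It was flipped vertically (top ↔ bottom), then degraded with subtle gaussian noise.

The orange circle is in the bottom of the first image and the top of the second — shapes on opposite sides of the horizontal midline have swapped in a mirror flip. Random speckle covers the whole image, including the flat background.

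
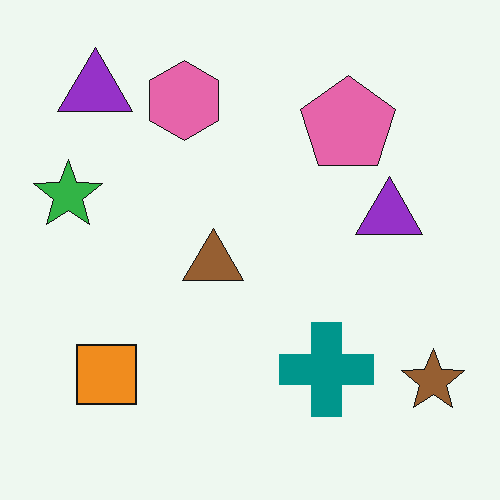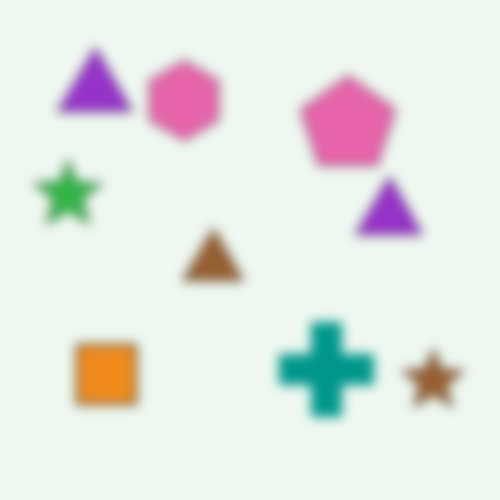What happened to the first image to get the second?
It was strongly gaussian-blurred.

Shape edges and outlines are uniformly softened across the whole image.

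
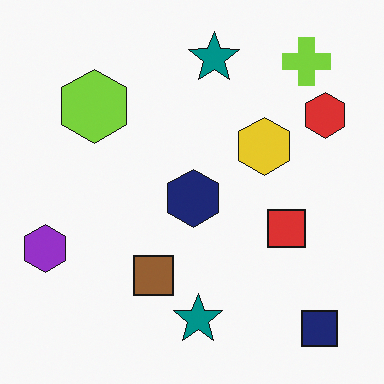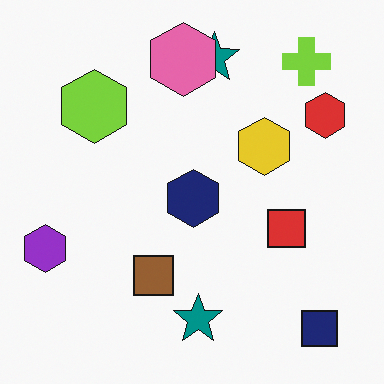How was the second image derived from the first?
Overlaid with an additional pink hexagon.

A pink hexagon appears in the second image that is absent from the first.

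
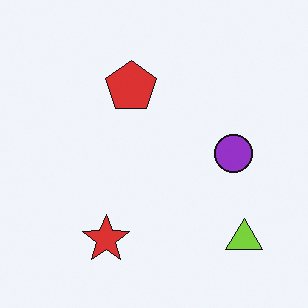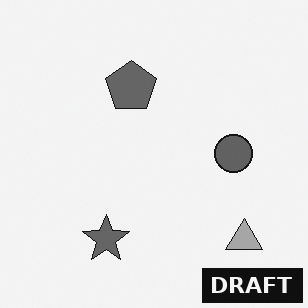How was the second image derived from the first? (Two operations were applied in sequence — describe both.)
The second image is the first converted to grayscale, then watermarked with the text "DRAFT" in the lower-right corner.

All color is removed — every shape is now a shade of grey. A dark label reading "DRAFT" appears in the lower-right corner.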